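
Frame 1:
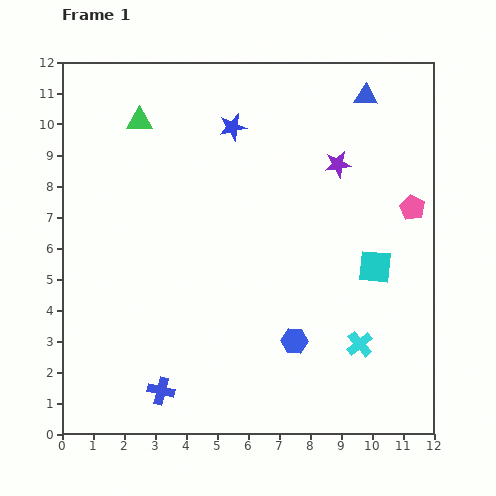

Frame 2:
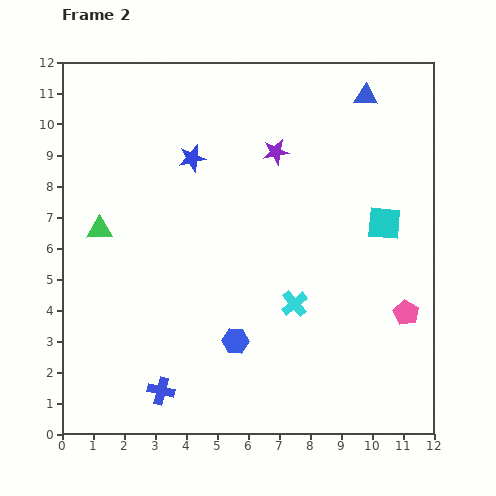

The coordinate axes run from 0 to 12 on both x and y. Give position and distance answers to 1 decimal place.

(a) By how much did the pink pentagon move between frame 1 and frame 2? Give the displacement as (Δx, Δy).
(-0.2, -3.4)

The pink pentagon was at (11.3, 7.3) in frame 1 and (11.1, 3.9) in frame 2.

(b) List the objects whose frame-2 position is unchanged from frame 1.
the blue cross, the blue triangle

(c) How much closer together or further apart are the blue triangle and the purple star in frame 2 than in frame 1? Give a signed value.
+1.0

Distance in frame 1: 2.4. Distance in frame 2: 3.4.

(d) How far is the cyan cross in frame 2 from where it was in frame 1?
2.5

The cyan cross moved from (9.6, 2.9) to (7.5, 4.2), a distance of √(2.1² + 1.3²) ≈ 2.5.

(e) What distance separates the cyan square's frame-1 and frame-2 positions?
1.4

The cyan square moved from (10.1, 5.4) to (10.4, 6.8), a distance of √(0.3² + 1.4²) ≈ 1.4.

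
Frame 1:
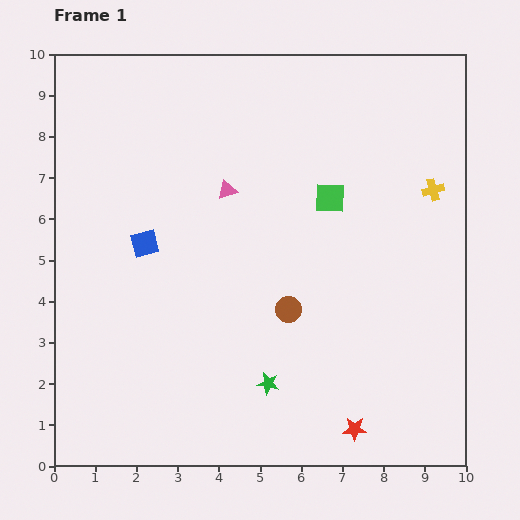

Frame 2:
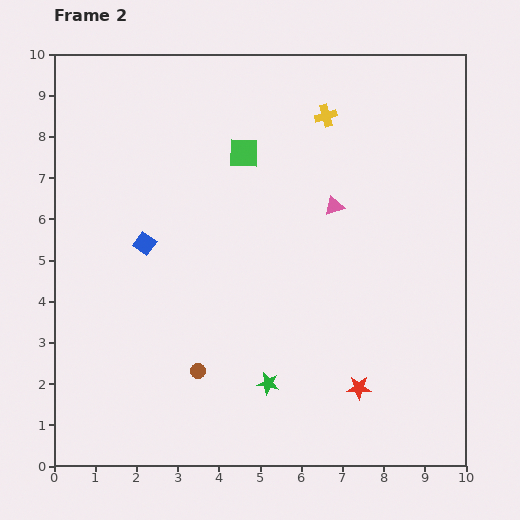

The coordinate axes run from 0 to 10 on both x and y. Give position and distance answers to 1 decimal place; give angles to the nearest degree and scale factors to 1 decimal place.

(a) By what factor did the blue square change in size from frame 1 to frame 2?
0.8×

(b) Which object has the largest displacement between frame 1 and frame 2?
the yellow cross

(moved 3.2; next 2.7)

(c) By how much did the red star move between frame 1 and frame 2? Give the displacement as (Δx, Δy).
(0.1, 1.0)

The red star was at (7.3, 0.9) in frame 1 and (7.4, 1.9) in frame 2.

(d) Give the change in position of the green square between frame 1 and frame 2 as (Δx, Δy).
(-2.1, 1.1)

The green square was at (6.7, 6.5) in frame 1 and (4.6, 7.6) in frame 2.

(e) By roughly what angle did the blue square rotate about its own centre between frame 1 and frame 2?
40° counter-clockwise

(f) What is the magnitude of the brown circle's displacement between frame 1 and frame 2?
2.7

The brown circle moved from (5.7, 3.8) to (3.5, 2.3), a distance of √(2.2² + 1.5²) ≈ 2.7.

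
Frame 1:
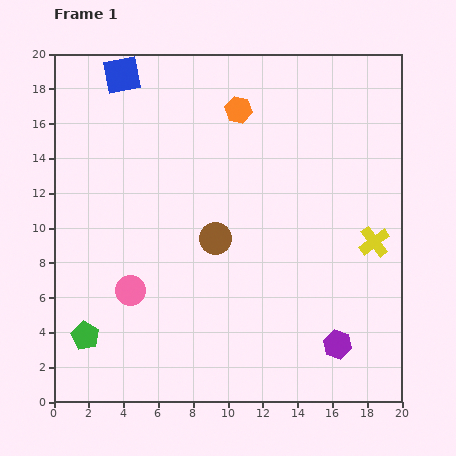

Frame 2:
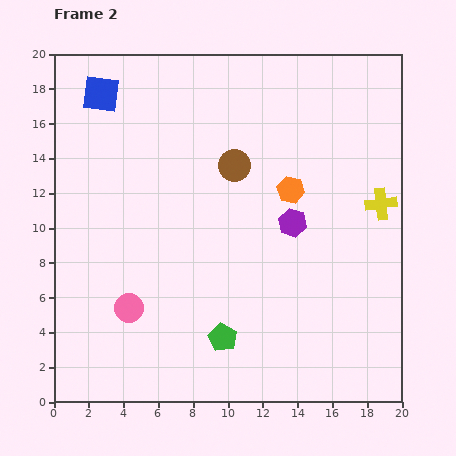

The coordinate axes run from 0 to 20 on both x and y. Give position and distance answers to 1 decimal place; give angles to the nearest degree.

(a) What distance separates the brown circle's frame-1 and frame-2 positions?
4.3

The brown circle moved from (9.3, 9.4) to (10.4, 13.6), a distance of √(1.1² + 4.2²) ≈ 4.3.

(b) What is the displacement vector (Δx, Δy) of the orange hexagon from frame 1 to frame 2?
(3.0, -4.6)

The orange hexagon was at (10.6, 16.8) in frame 1 and (13.6, 12.2) in frame 2.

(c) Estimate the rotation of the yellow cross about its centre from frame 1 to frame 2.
30° clockwise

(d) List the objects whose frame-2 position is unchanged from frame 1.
none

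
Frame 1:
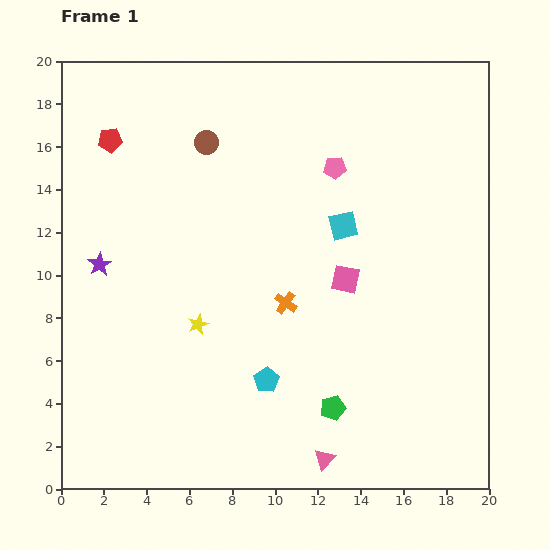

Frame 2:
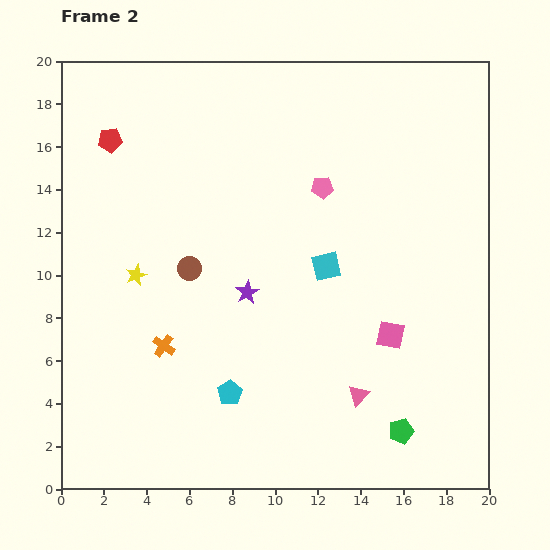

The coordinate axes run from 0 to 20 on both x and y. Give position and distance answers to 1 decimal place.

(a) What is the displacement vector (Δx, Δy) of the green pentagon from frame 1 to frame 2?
(3.2, -1.1)

The green pentagon was at (12.7, 3.8) in frame 1 and (15.9, 2.7) in frame 2.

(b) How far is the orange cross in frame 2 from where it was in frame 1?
6.0

The orange cross moved from (10.5, 8.7) to (4.8, 6.7), a distance of √(5.7² + 2.0²) ≈ 6.0.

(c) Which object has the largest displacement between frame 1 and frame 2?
the purple star

(moved 7.0; next 6.0)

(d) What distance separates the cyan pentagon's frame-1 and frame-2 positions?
1.8

The cyan pentagon moved from (9.6, 5.1) to (7.9, 4.5), a distance of √(1.7² + 0.6²) ≈ 1.8.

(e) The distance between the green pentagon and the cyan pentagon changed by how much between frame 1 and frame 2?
+4.8

Distance in frame 1: 3.4. Distance in frame 2: 8.2.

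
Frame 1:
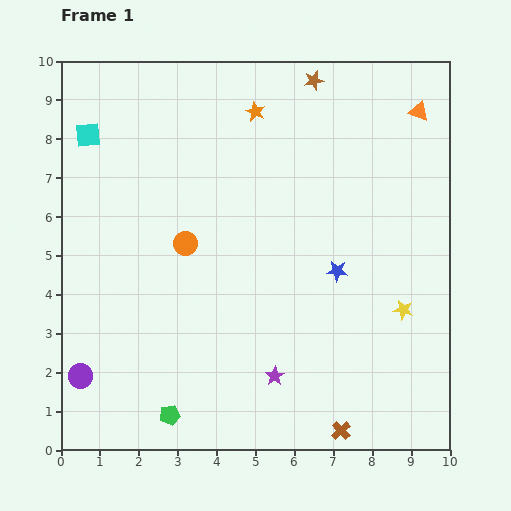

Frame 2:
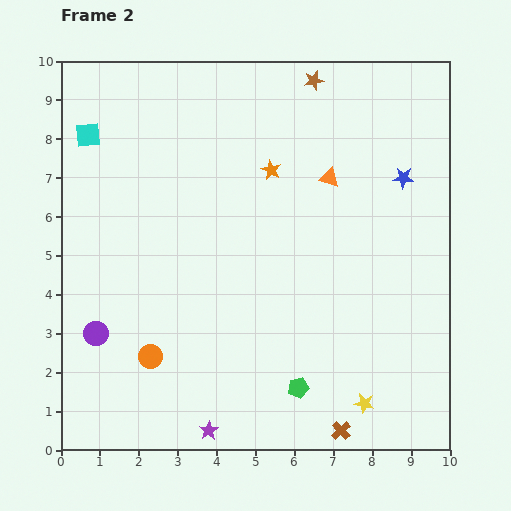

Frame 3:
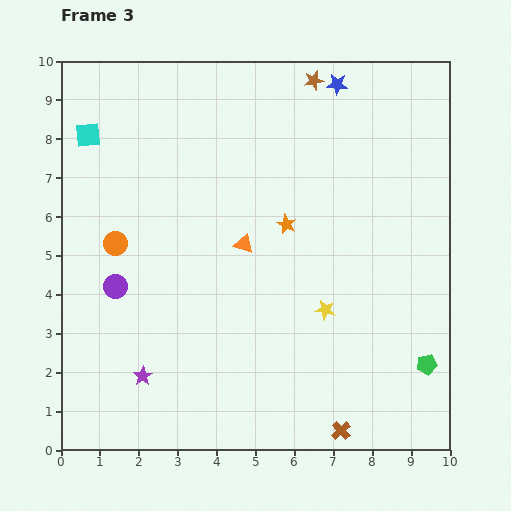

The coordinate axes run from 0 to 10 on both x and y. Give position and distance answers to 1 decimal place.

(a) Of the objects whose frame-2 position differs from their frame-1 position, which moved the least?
the purple circle

(moved 1.2)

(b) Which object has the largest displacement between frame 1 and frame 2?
the green pentagon

(moved 3.4; next 3.0)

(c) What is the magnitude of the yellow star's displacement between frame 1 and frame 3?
2.0

The yellow star moved from (8.8, 3.6) to (6.8, 3.6), a distance of √(2.0² + 0.0²) ≈ 2.0.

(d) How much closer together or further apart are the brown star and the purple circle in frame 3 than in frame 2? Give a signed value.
-1.2

Distance in frame 2: 8.6. Distance in frame 3: 7.4.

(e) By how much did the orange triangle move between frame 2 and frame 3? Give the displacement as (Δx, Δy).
(-2.2, -1.7)

The orange triangle was at (6.9, 7.0) in frame 2 and (4.7, 5.3) in frame 3.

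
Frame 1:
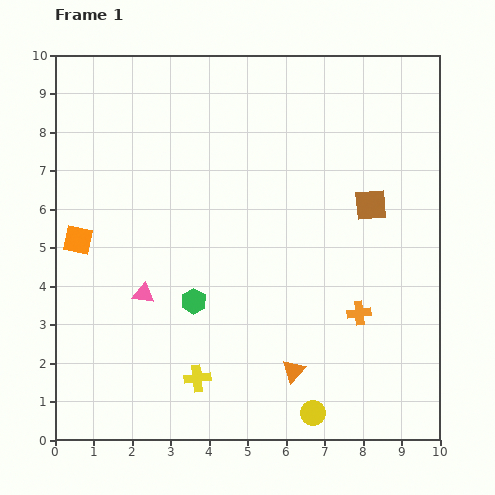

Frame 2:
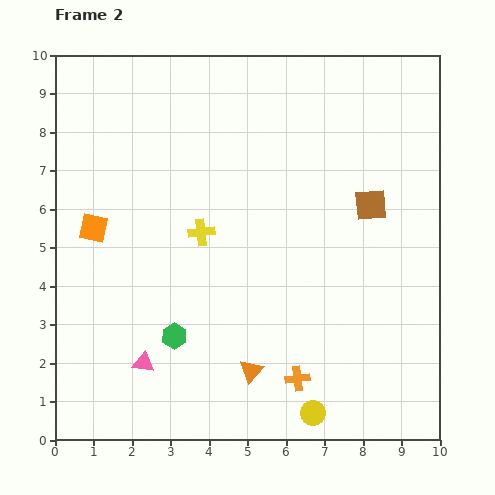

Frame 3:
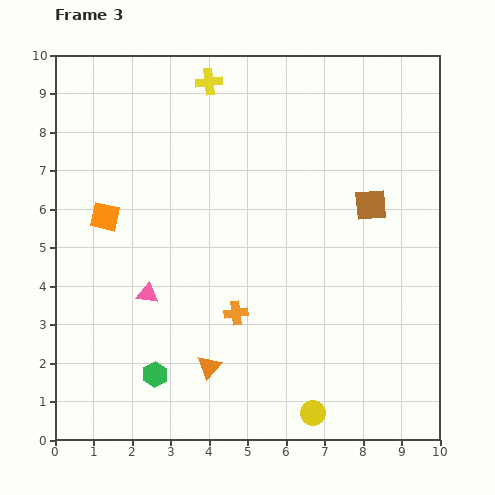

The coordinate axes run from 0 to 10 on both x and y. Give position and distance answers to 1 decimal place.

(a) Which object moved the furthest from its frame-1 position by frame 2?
the yellow cross

(moved 3.8; next 2.3)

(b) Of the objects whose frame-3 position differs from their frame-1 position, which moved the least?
the pink triangle

(moved 0.1)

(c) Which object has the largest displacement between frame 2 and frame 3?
the yellow cross

(moved 3.9; next 2.3)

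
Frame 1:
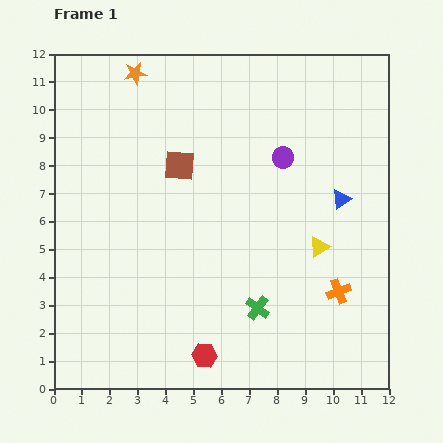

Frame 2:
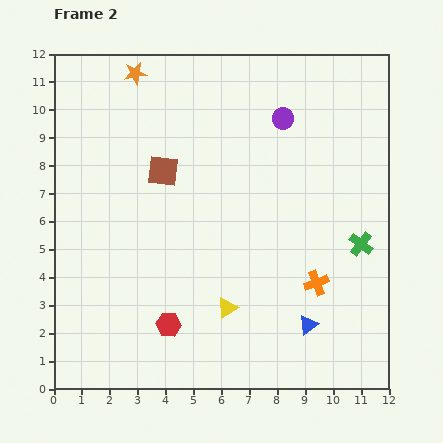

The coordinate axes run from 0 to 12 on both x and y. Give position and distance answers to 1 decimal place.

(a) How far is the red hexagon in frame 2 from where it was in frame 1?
1.7

The red hexagon moved from (5.4, 1.2) to (4.1, 2.3), a distance of √(1.3² + 1.1²) ≈ 1.7.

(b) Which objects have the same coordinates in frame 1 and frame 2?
the orange star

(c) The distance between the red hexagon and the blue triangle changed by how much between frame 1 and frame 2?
-2.4

Distance in frame 1: 7.4. Distance in frame 2: 5.0.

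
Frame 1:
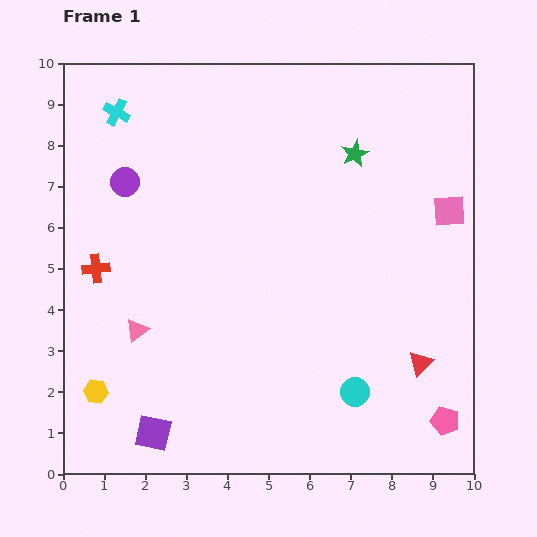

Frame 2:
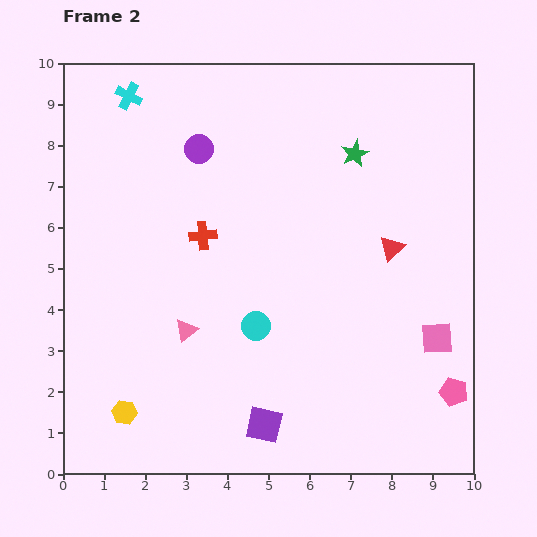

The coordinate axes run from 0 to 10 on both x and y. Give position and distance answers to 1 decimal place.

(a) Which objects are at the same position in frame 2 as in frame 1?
the green star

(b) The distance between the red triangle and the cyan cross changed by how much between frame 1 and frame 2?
-2.2

Distance in frame 1: 9.6. Distance in frame 2: 7.4.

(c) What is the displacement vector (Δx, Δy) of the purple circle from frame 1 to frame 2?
(1.8, 0.8)

The purple circle was at (1.5, 7.1) in frame 1 and (3.3, 7.9) in frame 2.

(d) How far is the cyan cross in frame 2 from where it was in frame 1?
0.5

The cyan cross moved from (1.3, 8.8) to (1.6, 9.2), a distance of √(0.3² + 0.4²) ≈ 0.5.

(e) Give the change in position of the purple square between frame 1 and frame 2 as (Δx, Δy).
(2.7, 0.2)

The purple square was at (2.2, 1.0) in frame 1 and (4.9, 1.2) in frame 2.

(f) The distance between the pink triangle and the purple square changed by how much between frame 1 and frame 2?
+0.5

Distance in frame 1: 2.5. Distance in frame 2: 3.0.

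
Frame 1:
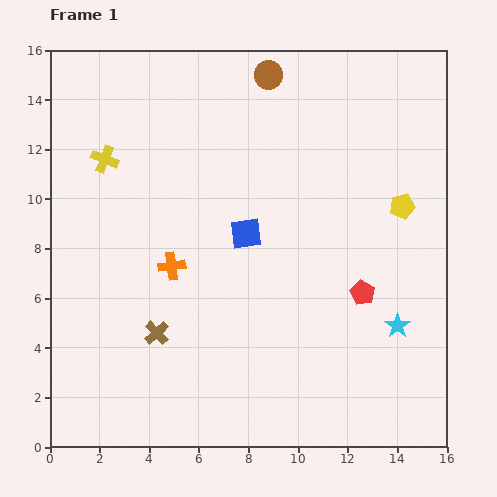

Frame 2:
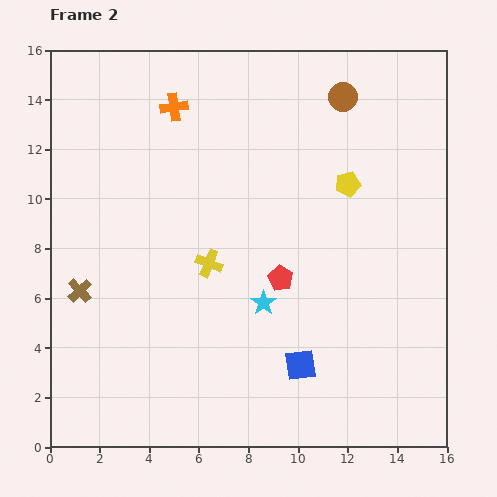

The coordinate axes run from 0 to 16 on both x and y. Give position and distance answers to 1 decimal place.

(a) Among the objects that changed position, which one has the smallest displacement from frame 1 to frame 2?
the yellow pentagon

(moved 2.4)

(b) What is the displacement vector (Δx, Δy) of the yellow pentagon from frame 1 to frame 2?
(-2.2, 0.9)

The yellow pentagon was at (14.2, 9.7) in frame 1 and (12.0, 10.6) in frame 2.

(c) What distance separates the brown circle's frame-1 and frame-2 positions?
3.1

The brown circle moved from (8.8, 15.0) to (11.8, 14.1), a distance of √(3.0² + 0.9²) ≈ 3.1.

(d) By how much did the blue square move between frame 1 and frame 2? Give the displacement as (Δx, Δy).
(2.2, -5.3)

The blue square was at (7.9, 8.6) in frame 1 and (10.1, 3.3) in frame 2.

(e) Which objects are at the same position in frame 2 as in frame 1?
none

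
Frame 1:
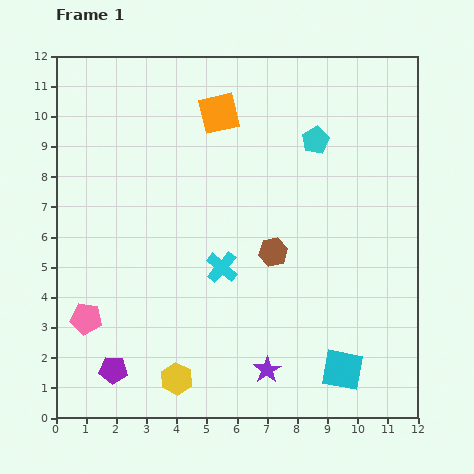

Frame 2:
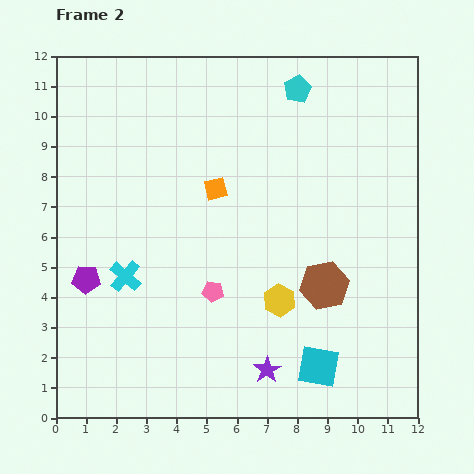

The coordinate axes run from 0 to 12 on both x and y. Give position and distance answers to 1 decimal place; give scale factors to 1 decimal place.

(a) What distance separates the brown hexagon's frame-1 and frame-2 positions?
2.0

The brown hexagon moved from (7.2, 5.5) to (8.9, 4.4), a distance of √(1.7² + 1.1²) ≈ 2.0.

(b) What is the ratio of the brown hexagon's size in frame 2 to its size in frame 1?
1.7×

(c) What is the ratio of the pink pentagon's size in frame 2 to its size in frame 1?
0.7×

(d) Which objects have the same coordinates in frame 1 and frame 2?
the purple star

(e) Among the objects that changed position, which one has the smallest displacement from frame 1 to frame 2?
the cyan square

(moved 0.8)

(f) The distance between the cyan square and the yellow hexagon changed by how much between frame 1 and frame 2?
-2.9

Distance in frame 1: 5.5. Distance in frame 2: 2.6.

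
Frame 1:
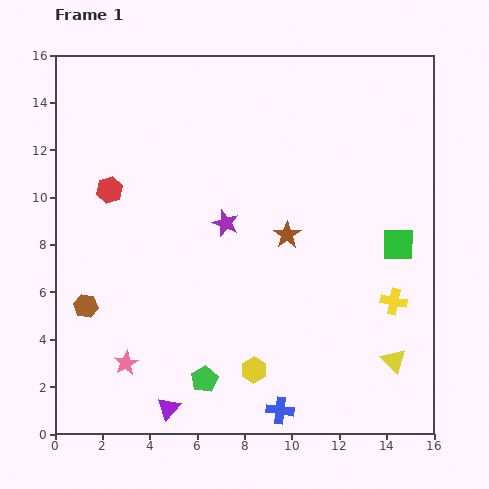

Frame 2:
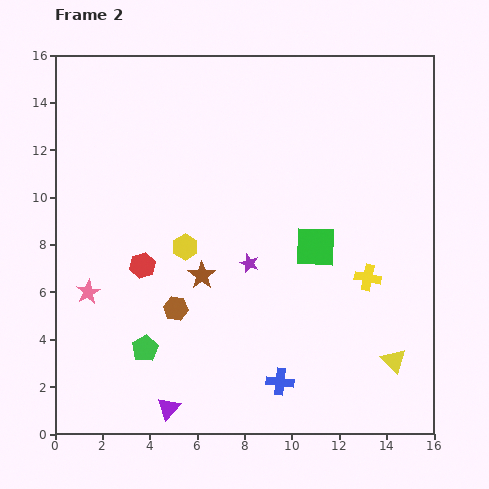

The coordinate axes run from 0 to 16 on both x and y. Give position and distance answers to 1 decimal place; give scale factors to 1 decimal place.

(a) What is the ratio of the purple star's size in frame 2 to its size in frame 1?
0.7×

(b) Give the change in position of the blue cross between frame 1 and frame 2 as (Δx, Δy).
(0.0, 1.2)

The blue cross was at (9.5, 1.0) in frame 1 and (9.5, 2.2) in frame 2.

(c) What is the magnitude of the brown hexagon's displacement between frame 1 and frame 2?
3.8

The brown hexagon moved from (1.3, 5.4) to (5.1, 5.3), a distance of √(3.8² + 0.1²) ≈ 3.8.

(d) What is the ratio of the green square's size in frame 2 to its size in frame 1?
1.3×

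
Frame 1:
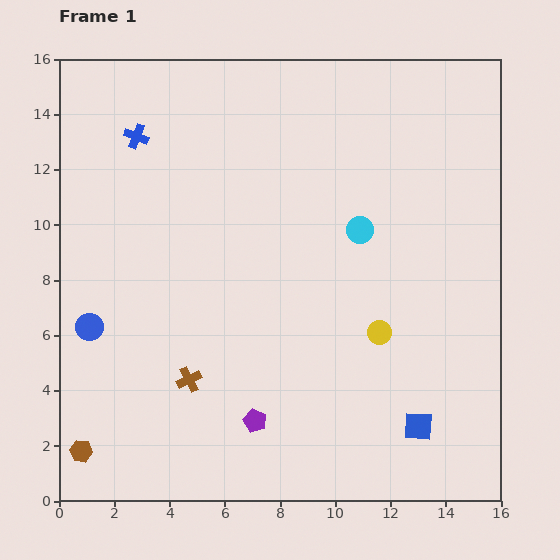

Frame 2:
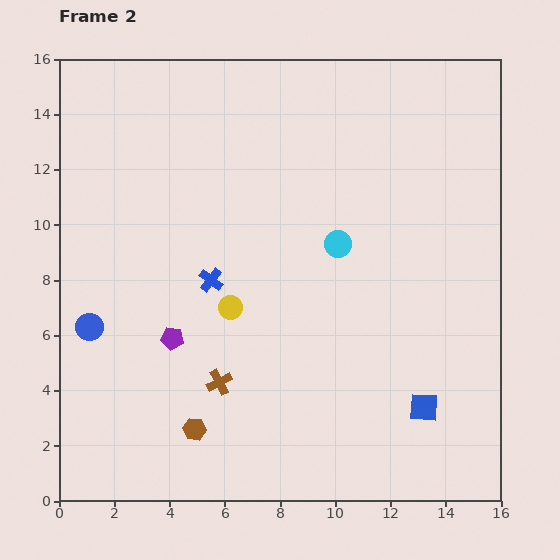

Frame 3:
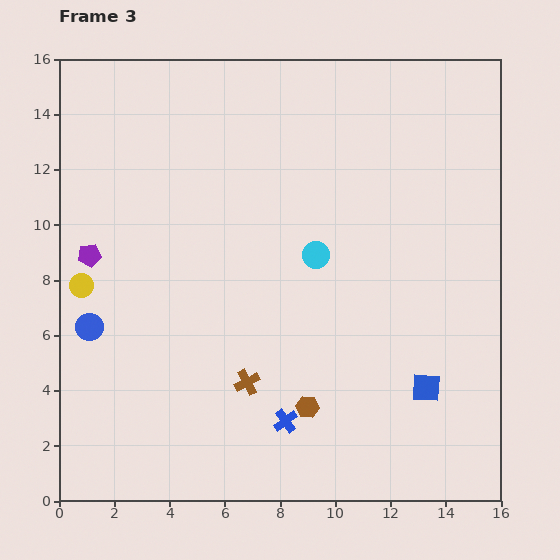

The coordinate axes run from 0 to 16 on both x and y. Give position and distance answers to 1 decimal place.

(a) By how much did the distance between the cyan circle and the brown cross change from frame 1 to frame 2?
-1.6

Distance in frame 1: 8.2. Distance in frame 2: 6.6.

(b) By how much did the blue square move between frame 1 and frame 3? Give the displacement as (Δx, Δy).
(0.3, 1.4)

The blue square was at (13.0, 2.7) in frame 1 and (13.3, 4.1) in frame 3.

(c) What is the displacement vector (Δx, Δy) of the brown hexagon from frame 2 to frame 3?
(4.1, 0.8)

The brown hexagon was at (4.9, 2.6) in frame 2 and (9.0, 3.4) in frame 3.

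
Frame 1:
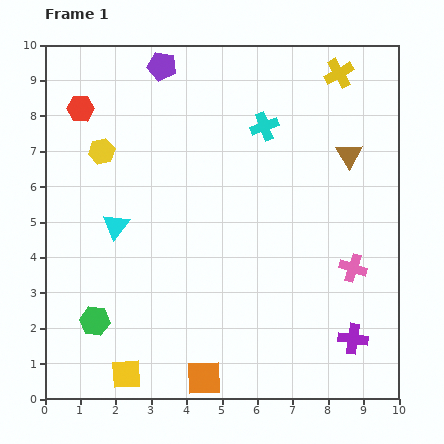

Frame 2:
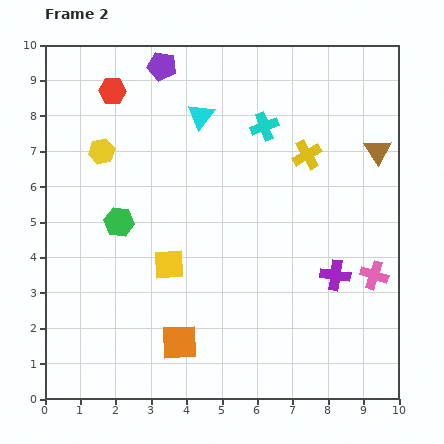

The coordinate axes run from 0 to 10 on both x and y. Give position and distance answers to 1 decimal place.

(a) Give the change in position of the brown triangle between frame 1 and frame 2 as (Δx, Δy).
(0.8, 0.1)

The brown triangle was at (8.6, 6.9) in frame 1 and (9.4, 7.0) in frame 2.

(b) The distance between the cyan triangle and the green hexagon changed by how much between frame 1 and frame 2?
+1.0

Distance in frame 1: 2.8. Distance in frame 2: 3.8.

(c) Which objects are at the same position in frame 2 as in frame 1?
the cyan cross, the yellow hexagon, the purple pentagon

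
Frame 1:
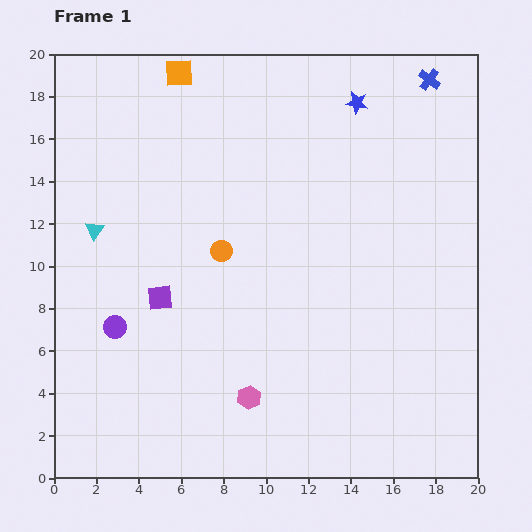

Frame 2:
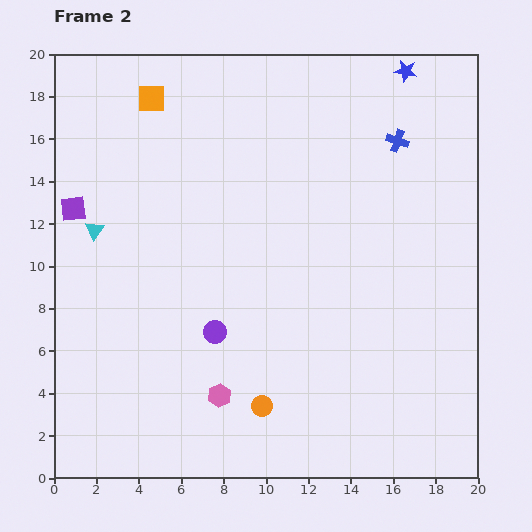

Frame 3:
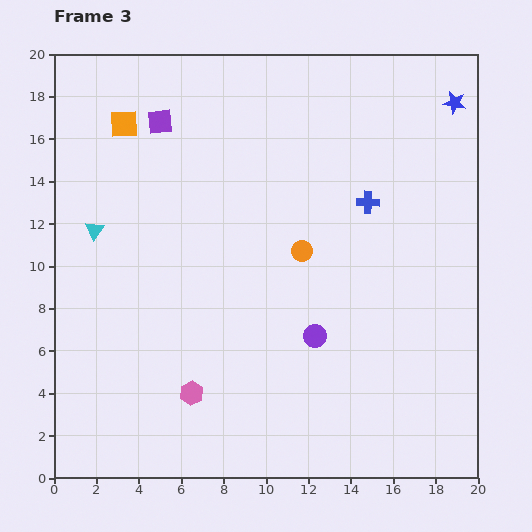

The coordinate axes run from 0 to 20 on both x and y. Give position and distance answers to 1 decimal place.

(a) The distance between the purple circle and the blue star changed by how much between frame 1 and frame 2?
-0.4

Distance in frame 1: 15.6. Distance in frame 2: 15.2.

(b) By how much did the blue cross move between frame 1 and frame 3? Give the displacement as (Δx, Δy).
(-2.9, -5.8)

The blue cross was at (17.7, 18.8) in frame 1 and (14.8, 13.0) in frame 3.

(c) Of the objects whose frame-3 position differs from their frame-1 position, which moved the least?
the pink hexagon

(moved 2.7)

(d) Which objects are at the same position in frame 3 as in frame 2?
the cyan triangle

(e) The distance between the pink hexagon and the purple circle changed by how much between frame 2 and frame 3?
+3.4

Distance in frame 2: 3.0. Distance in frame 3: 6.4.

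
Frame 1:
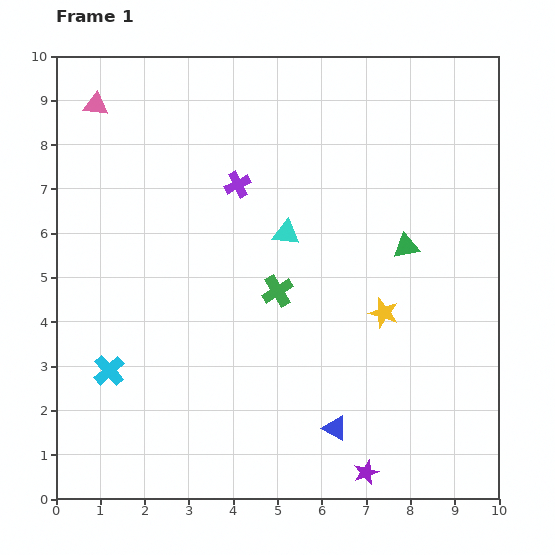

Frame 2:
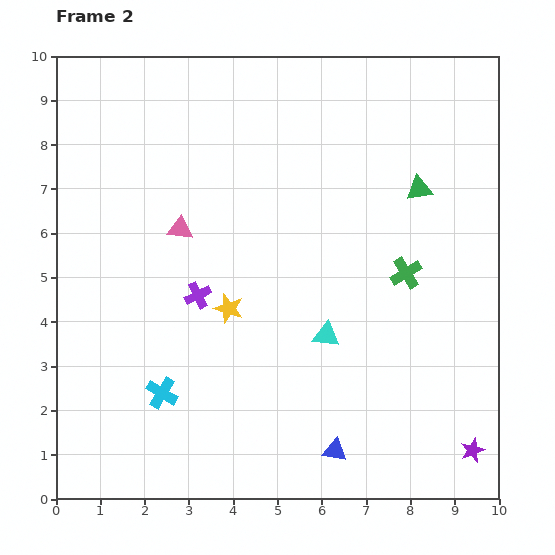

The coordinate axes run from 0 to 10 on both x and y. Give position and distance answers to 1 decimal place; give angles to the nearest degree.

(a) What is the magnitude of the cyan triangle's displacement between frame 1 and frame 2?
2.5

The cyan triangle moved from (5.2, 6.0) to (6.1, 3.7), a distance of √(0.9² + 2.3²) ≈ 2.5.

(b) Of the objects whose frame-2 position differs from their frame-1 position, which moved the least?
the blue triangle

(moved 0.5)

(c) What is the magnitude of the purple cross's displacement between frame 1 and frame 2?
2.7

The purple cross moved from (4.1, 7.1) to (3.2, 4.6), a distance of √(0.9² + 2.5²) ≈ 2.7.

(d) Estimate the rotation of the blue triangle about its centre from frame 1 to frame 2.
20° counter-clockwise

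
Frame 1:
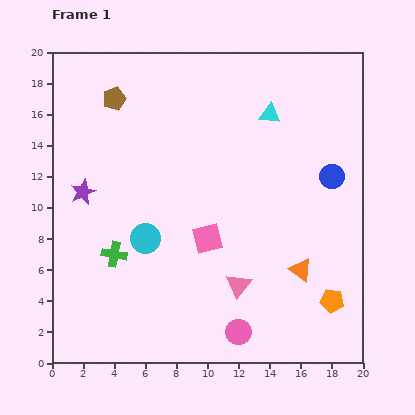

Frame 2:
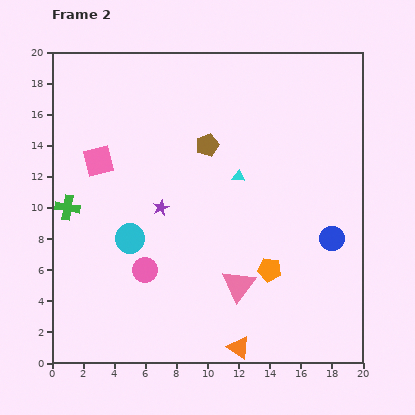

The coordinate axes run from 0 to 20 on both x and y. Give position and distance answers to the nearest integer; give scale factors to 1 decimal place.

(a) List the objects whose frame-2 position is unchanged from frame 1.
the pink triangle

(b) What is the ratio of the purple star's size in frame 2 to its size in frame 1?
0.6×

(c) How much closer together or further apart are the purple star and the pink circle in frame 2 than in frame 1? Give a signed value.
-9

Distance in frame 1: 13. Distance in frame 2: 4.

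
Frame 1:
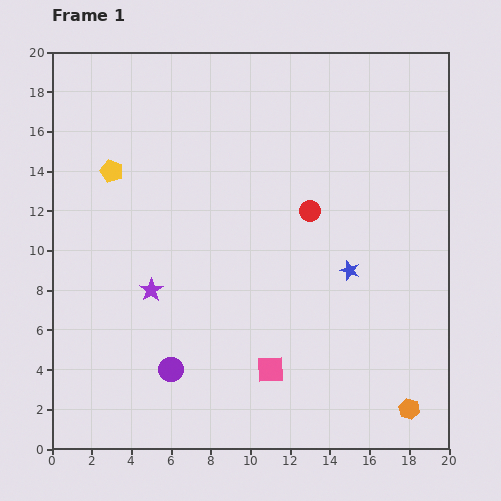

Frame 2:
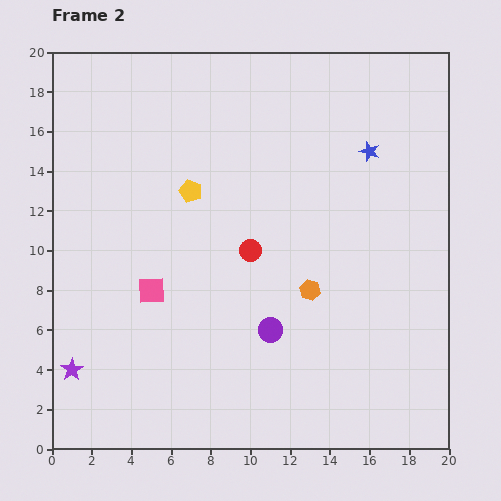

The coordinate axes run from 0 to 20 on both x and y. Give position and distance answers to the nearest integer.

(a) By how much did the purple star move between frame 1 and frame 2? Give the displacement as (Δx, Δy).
(-4, -4)

The purple star was at (5, 8) in frame 1 and (1, 4) in frame 2.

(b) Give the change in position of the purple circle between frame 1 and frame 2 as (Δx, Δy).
(5, 2)

The purple circle was at (6, 4) in frame 1 and (11, 6) in frame 2.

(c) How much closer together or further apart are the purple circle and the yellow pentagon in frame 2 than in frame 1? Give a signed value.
-2

Distance in frame 1: 10. Distance in frame 2: 8.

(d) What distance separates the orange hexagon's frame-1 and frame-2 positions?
8

The orange hexagon moved from (18, 2) to (13, 8), a distance of √(5² + 6²) ≈ 8.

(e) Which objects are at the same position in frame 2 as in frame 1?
none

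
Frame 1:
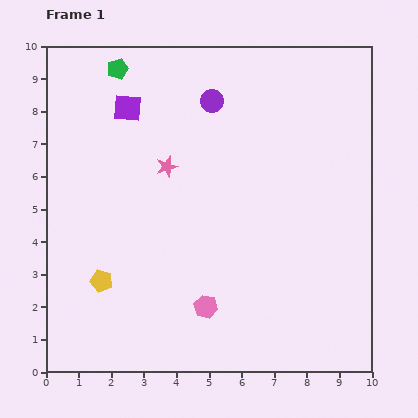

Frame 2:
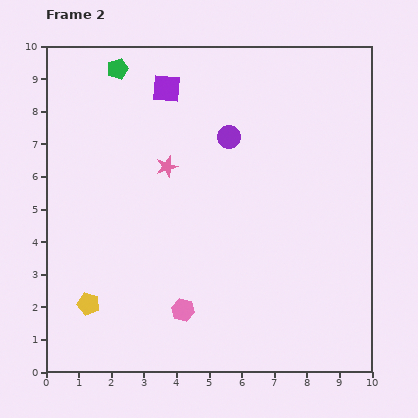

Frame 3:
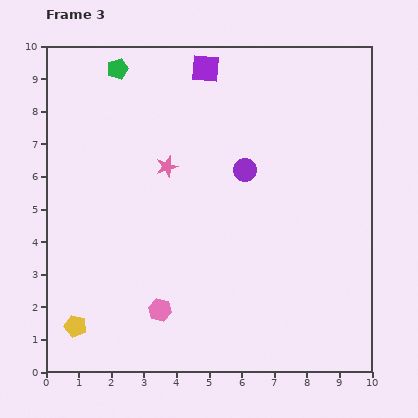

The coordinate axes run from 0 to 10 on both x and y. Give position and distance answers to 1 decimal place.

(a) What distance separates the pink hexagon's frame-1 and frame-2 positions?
0.7

The pink hexagon moved from (4.9, 2.0) to (4.2, 1.9), a distance of √(0.7² + 0.1²) ≈ 0.7.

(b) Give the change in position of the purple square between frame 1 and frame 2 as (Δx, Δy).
(1.2, 0.6)

The purple square was at (2.5, 8.1) in frame 1 and (3.7, 8.7) in frame 2.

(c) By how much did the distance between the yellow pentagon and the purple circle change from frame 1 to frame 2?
+0.2

Distance in frame 1: 6.5. Distance in frame 2: 6.7.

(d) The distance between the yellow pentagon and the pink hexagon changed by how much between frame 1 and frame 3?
-0.7

Distance in frame 1: 3.3. Distance in frame 3: 2.6.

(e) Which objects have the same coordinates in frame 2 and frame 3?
the pink star, the green pentagon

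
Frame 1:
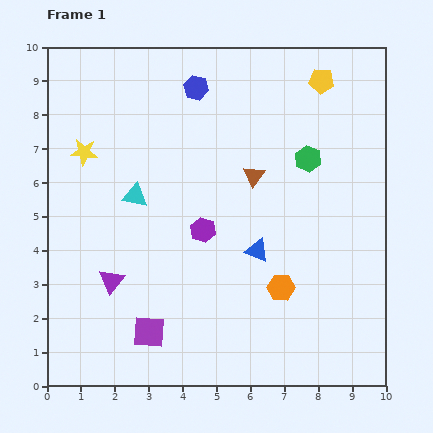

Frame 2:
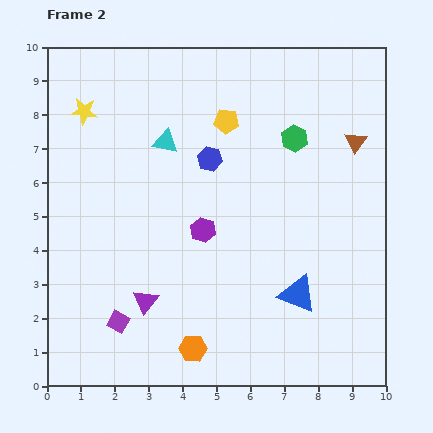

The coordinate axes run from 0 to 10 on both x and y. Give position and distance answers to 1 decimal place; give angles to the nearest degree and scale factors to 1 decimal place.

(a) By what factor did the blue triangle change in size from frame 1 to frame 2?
1.6×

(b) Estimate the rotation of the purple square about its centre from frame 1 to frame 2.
25° clockwise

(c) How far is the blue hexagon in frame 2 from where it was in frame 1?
2.1

The blue hexagon moved from (4.4, 8.8) to (4.8, 6.7), a distance of √(0.4² + 2.1²) ≈ 2.1.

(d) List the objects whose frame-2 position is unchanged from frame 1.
the purple hexagon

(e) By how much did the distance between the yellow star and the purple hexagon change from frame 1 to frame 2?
+0.7

Distance in frame 1: 4.2. Distance in frame 2: 4.9.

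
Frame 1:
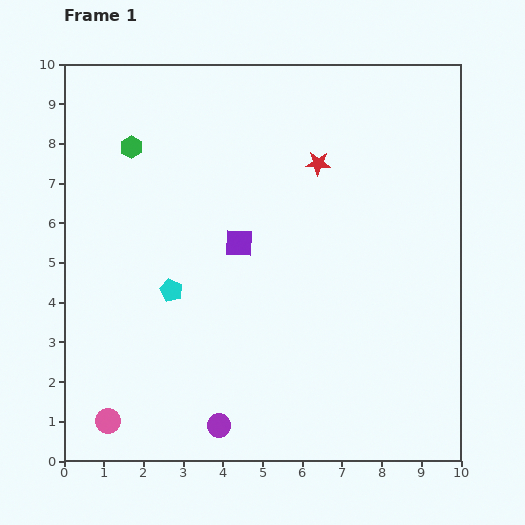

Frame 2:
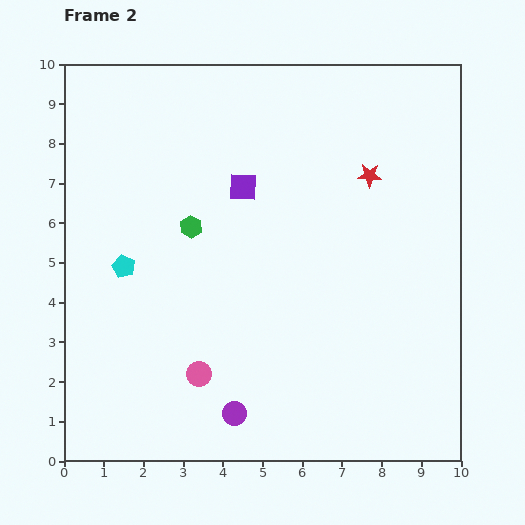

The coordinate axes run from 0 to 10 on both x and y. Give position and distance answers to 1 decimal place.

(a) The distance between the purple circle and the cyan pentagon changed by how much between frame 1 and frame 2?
+1.0

Distance in frame 1: 3.6. Distance in frame 2: 4.6.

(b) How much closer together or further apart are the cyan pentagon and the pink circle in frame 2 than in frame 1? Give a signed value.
-0.4

Distance in frame 1: 3.7. Distance in frame 2: 3.3.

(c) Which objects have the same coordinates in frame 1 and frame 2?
none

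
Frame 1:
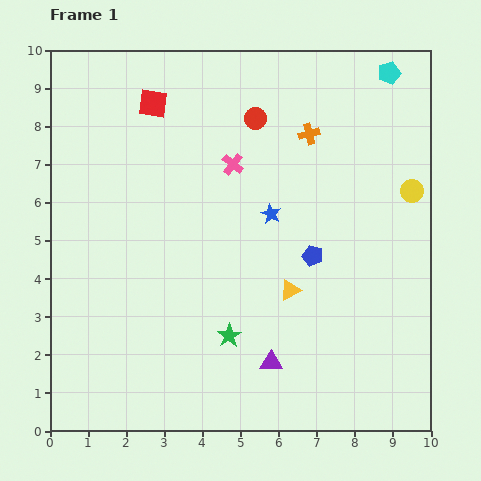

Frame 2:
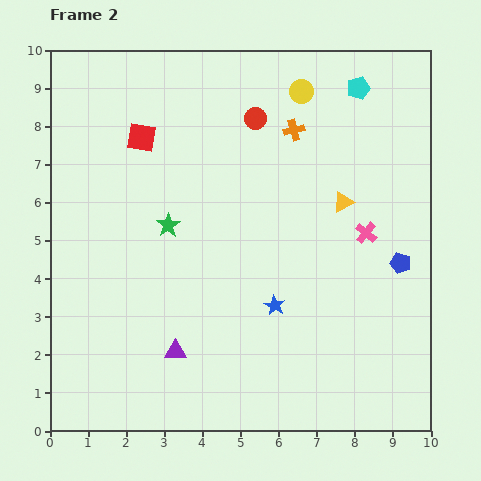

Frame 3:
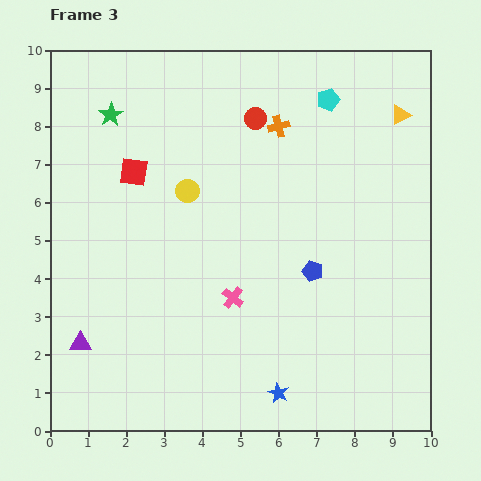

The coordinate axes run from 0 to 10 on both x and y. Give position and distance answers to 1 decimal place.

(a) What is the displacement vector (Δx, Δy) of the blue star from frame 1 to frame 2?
(0.1, -2.4)

The blue star was at (5.8, 5.7) in frame 1 and (5.9, 3.3) in frame 2.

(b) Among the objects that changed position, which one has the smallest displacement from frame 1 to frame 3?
the blue pentagon

(moved 0.4)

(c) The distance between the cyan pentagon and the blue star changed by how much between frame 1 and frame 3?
+3.0

Distance in frame 1: 4.8. Distance in frame 3: 7.8.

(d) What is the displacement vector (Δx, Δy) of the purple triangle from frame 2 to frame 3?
(-2.5, 0.2)

The purple triangle was at (3.3, 2.1) in frame 2 and (0.8, 2.3) in frame 3.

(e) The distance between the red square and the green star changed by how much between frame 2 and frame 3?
-0.8

Distance in frame 2: 2.4. Distance in frame 3: 1.6.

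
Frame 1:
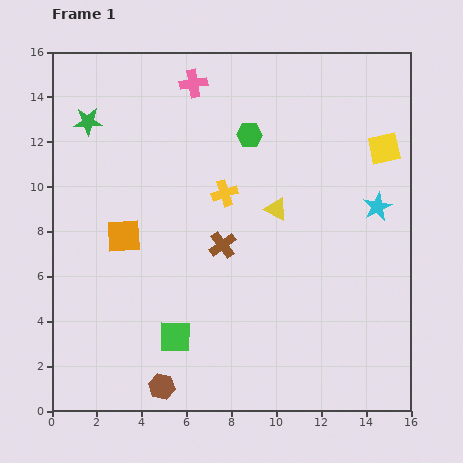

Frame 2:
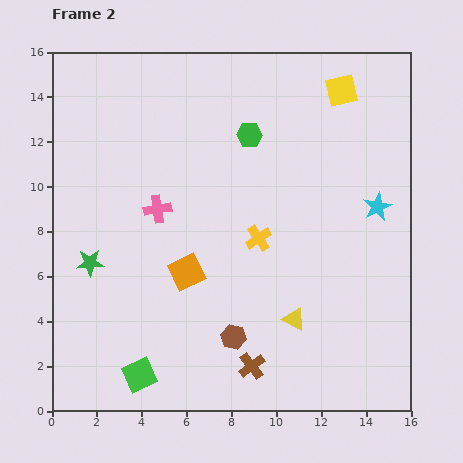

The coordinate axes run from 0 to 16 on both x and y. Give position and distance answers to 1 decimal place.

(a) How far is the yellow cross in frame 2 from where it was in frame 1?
2.5

The yellow cross moved from (7.7, 9.7) to (9.2, 7.7), a distance of √(1.5² + 2.0²) ≈ 2.5.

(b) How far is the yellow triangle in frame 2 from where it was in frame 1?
5.0

The yellow triangle moved from (10.0, 9.0) to (10.8, 4.1), a distance of √(0.8² + 4.9²) ≈ 5.0.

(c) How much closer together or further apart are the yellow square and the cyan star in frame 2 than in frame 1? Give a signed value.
+2.8

Distance in frame 1: 2.6. Distance in frame 2: 5.4.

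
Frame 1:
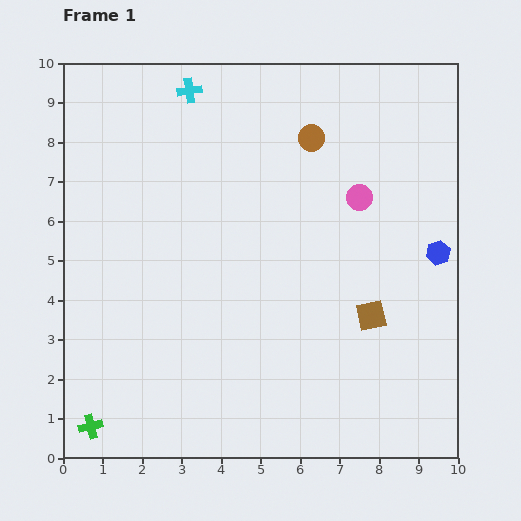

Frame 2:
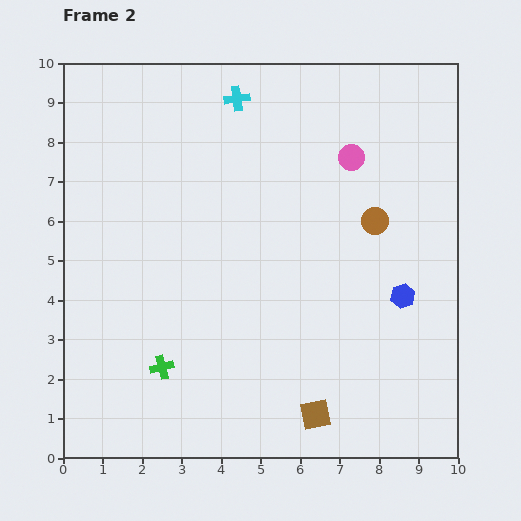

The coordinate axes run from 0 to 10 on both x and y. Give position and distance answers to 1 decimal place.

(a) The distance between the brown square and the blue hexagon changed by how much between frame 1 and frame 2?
+1.4

Distance in frame 1: 2.3. Distance in frame 2: 3.7.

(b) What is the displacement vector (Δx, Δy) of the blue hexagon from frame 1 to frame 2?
(-0.9, -1.1)

The blue hexagon was at (9.5, 5.2) in frame 1 and (8.6, 4.1) in frame 2.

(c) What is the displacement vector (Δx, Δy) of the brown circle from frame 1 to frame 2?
(1.6, -2.1)

The brown circle was at (6.3, 8.1) in frame 1 and (7.9, 6.0) in frame 2.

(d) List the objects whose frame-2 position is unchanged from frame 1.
none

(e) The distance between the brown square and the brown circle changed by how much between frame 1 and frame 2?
+0.4

Distance in frame 1: 4.7. Distance in frame 2: 5.1.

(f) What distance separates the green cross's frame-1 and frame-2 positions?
2.3

The green cross moved from (0.7, 0.8) to (2.5, 2.3), a distance of √(1.8² + 1.5²) ≈ 2.3.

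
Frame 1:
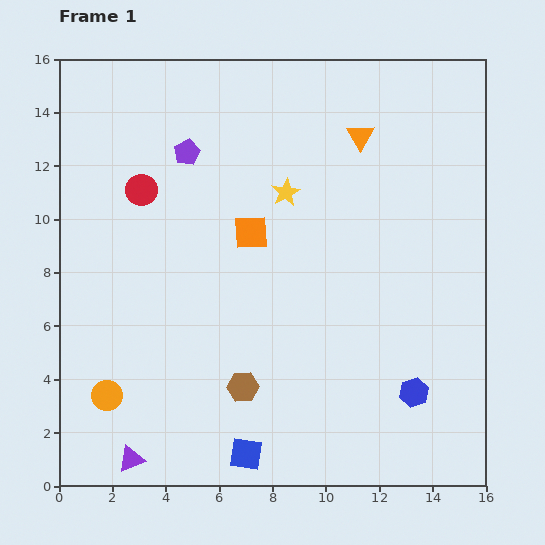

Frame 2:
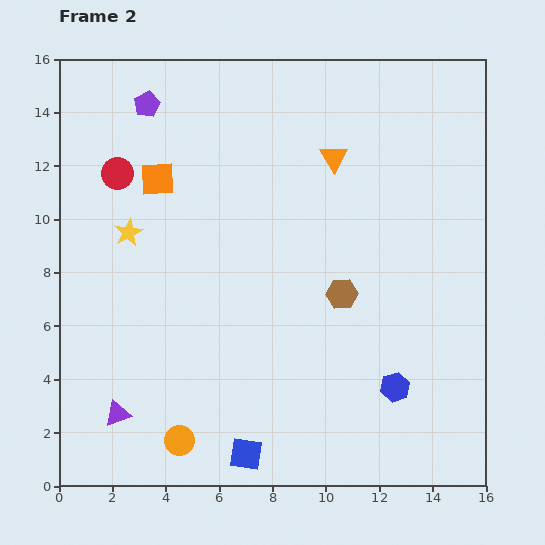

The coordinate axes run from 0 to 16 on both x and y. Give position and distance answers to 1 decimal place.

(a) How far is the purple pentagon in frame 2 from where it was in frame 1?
2.3

The purple pentagon moved from (4.8, 12.5) to (3.3, 14.3), a distance of √(1.5² + 1.8²) ≈ 2.3.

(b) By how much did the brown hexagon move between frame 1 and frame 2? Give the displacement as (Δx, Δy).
(3.7, 3.5)

The brown hexagon was at (6.9, 3.7) in frame 1 and (10.6, 7.2) in frame 2.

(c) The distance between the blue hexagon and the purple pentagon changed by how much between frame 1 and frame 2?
+1.7

Distance in frame 1: 12.4. Distance in frame 2: 14.1.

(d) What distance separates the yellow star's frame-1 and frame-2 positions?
6.1

The yellow star moved from (8.5, 11.0) to (2.6, 9.5), a distance of √(5.9² + 1.5²) ≈ 6.1.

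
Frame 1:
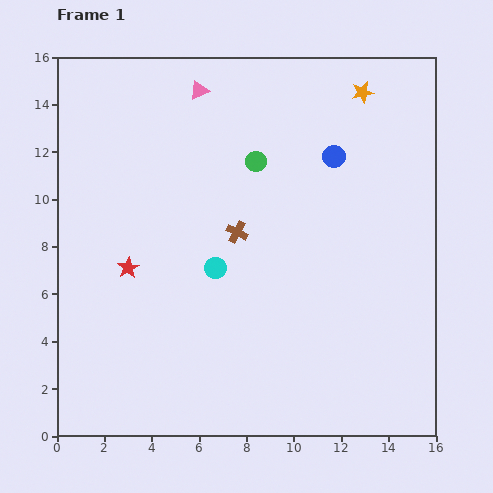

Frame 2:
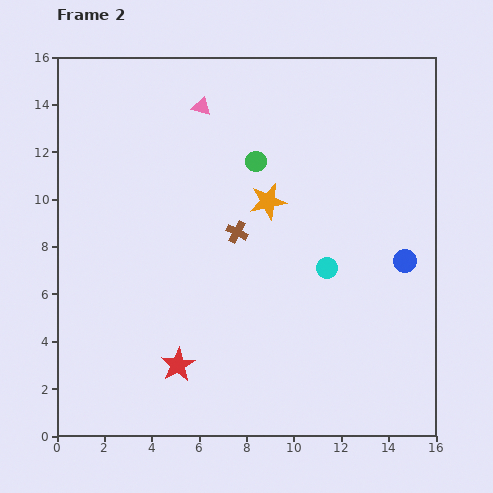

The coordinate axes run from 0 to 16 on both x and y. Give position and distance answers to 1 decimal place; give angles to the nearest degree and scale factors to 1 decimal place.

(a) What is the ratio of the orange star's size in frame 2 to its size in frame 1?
1.7×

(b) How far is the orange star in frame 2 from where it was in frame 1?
6.1

The orange star moved from (12.9, 14.5) to (8.9, 9.9), a distance of √(4.0² + 4.6²) ≈ 6.1.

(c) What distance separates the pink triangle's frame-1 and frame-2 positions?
0.7

The pink triangle moved from (6.0, 14.6) to (6.1, 13.9), a distance of √(0.1² + 0.7²) ≈ 0.7.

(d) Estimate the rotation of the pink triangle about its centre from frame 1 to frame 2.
38° clockwise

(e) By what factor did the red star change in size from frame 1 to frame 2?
1.6×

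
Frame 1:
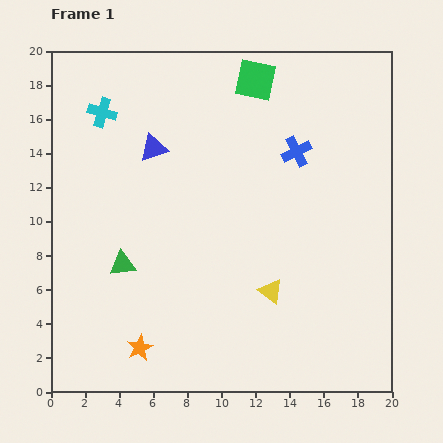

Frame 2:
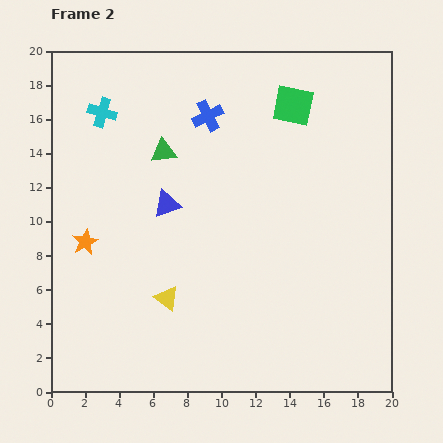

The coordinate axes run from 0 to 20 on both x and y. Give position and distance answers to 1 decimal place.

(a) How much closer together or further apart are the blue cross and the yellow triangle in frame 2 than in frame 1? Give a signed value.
+2.7

Distance in frame 1: 8.3. Distance in frame 2: 11.0.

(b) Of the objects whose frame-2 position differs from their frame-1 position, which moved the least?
the green square

(moved 2.7)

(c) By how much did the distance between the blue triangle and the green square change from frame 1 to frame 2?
+2.2

Distance in frame 1: 7.2. Distance in frame 2: 9.4.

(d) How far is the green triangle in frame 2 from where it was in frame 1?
7.0

The green triangle moved from (4.2, 7.5) to (6.6, 14.1), a distance of √(2.4² + 6.6²) ≈ 7.0.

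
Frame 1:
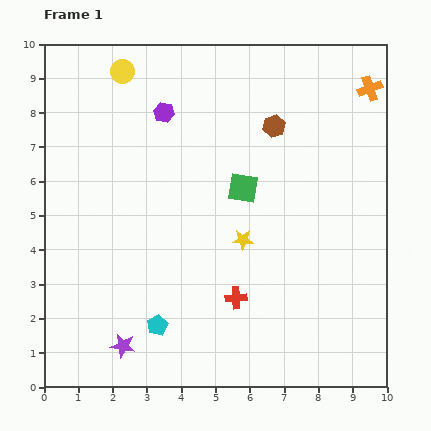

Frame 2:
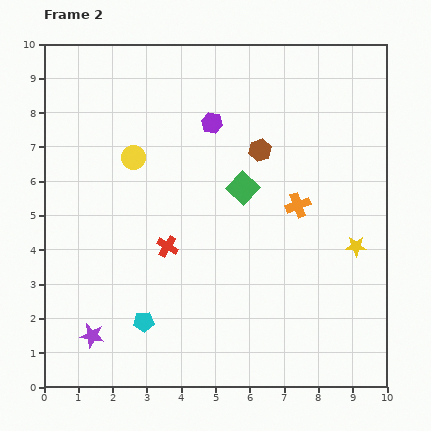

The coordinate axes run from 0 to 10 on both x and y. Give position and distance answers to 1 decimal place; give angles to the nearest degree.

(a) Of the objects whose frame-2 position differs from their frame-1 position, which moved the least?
the cyan pentagon

(moved 0.4)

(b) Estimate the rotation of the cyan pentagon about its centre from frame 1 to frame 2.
23° clockwise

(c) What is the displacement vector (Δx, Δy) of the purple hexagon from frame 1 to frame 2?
(1.4, -0.3)

The purple hexagon was at (3.5, 8.0) in frame 1 and (4.9, 7.7) in frame 2.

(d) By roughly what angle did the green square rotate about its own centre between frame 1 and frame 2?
34° clockwise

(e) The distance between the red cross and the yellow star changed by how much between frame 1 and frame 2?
+3.8

Distance in frame 1: 1.7. Distance in frame 2: 5.5.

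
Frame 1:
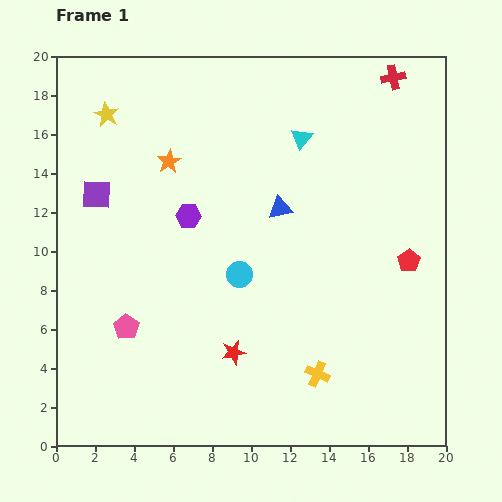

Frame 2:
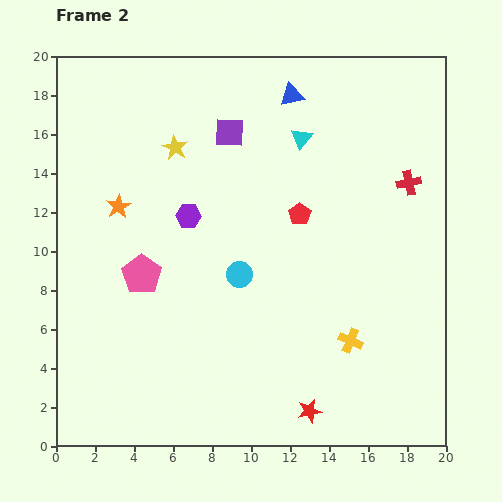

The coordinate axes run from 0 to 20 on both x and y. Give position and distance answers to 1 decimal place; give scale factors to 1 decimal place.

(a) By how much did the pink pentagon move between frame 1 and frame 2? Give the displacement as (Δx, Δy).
(0.8, 2.7)

The pink pentagon was at (3.6, 6.1) in frame 1 and (4.4, 8.8) in frame 2.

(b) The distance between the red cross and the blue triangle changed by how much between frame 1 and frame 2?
-1.4

Distance in frame 1: 8.9. Distance in frame 2: 7.5.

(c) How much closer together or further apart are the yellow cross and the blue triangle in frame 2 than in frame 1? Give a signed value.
+4.3

Distance in frame 1: 8.7. Distance in frame 2: 13.0.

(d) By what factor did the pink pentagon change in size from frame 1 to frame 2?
1.6×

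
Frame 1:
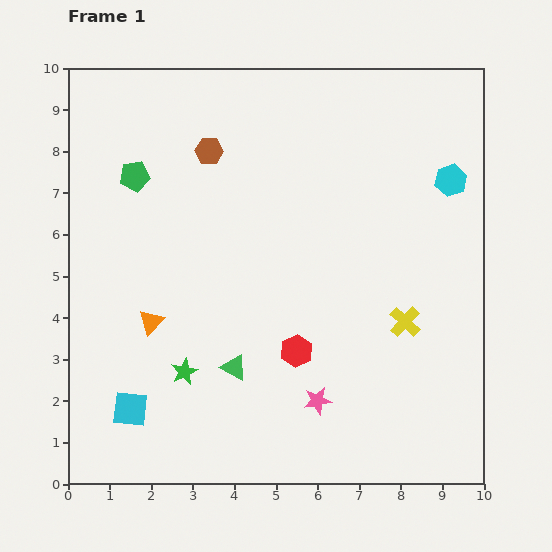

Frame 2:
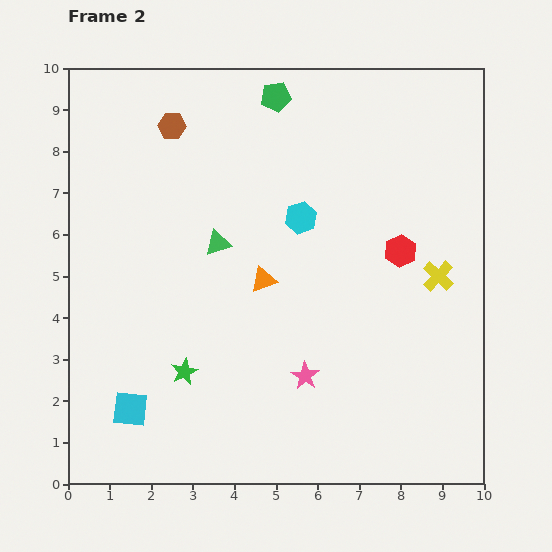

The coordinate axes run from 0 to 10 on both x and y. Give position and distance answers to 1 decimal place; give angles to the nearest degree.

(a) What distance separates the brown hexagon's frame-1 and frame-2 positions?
1.1

The brown hexagon moved from (3.4, 8.0) to (2.5, 8.6), a distance of √(0.9² + 0.6²) ≈ 1.1.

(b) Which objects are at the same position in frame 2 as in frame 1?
the cyan square, the green star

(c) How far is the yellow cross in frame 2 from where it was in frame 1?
1.4

The yellow cross moved from (8.1, 3.9) to (8.9, 5.0), a distance of √(0.8² + 1.1²) ≈ 1.4.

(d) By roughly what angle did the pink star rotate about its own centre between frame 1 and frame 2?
30° counter-clockwise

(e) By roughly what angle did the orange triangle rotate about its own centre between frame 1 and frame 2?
27° clockwise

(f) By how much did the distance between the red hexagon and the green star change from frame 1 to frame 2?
+3.3

Distance in frame 1: 2.7. Distance in frame 2: 6.0.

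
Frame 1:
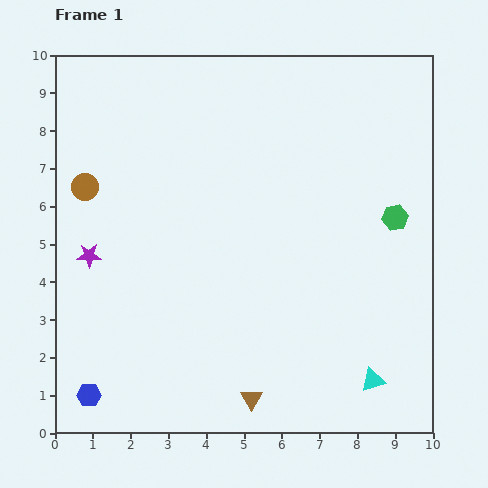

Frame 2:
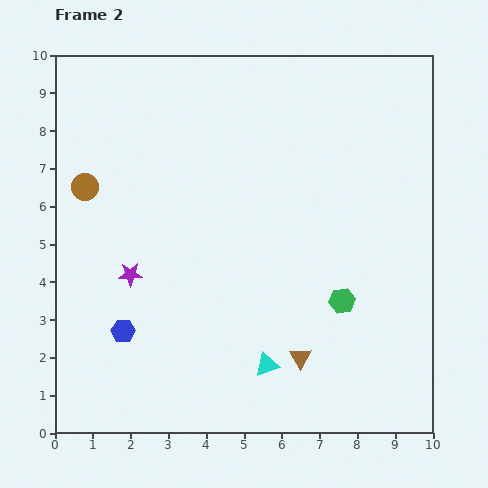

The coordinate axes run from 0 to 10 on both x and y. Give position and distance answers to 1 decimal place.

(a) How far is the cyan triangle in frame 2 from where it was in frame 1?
2.8

The cyan triangle moved from (8.4, 1.4) to (5.6, 1.8), a distance of √(2.8² + 0.4²) ≈ 2.8.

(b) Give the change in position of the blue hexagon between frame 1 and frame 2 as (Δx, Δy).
(0.9, 1.7)

The blue hexagon was at (0.9, 1.0) in frame 1 and (1.8, 2.7) in frame 2.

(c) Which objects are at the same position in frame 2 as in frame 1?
the brown circle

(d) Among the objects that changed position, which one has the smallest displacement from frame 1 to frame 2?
the purple star

(moved 1.2)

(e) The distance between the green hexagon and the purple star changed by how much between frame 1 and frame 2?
-2.6

Distance in frame 1: 8.2. Distance in frame 2: 5.6.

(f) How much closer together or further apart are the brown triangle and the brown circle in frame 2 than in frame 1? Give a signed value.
+0.2

Distance in frame 1: 7.1. Distance in frame 2: 7.3.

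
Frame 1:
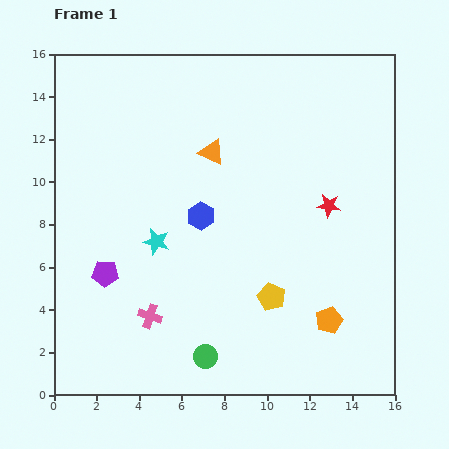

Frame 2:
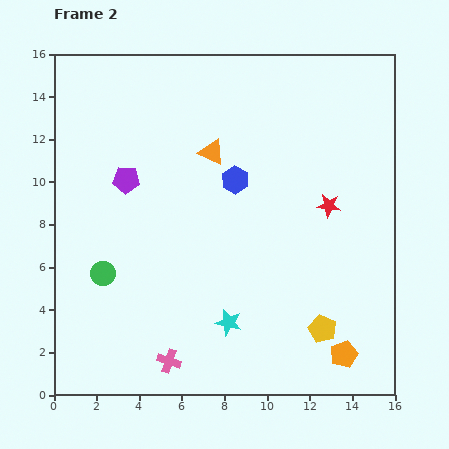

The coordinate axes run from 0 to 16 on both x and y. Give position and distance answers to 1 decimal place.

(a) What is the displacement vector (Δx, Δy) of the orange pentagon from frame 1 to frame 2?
(0.7, -1.6)

The orange pentagon was at (12.9, 3.5) in frame 1 and (13.6, 1.9) in frame 2.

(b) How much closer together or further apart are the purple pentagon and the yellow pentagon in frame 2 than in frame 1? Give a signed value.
+3.7

Distance in frame 1: 7.9. Distance in frame 2: 11.6.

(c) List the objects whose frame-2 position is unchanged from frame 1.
the orange triangle, the red star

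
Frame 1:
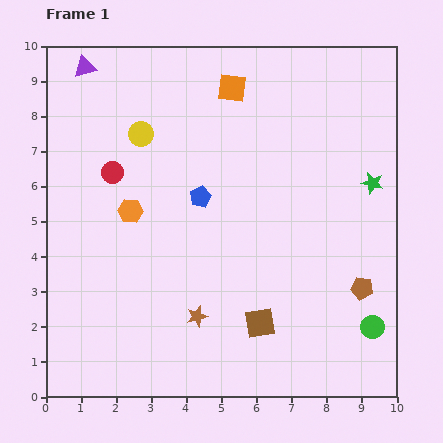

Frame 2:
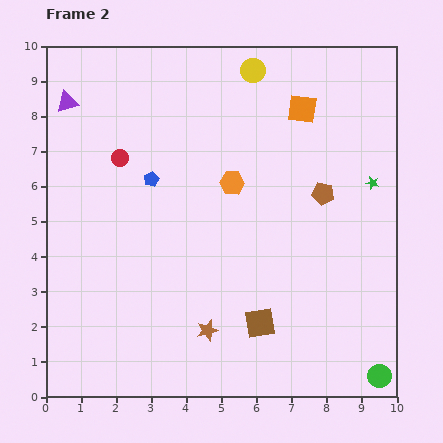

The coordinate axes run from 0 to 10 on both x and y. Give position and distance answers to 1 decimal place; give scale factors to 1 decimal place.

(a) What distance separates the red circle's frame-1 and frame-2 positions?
0.4

The red circle moved from (1.9, 6.4) to (2.1, 6.8), a distance of √(0.2² + 0.4²) ≈ 0.4.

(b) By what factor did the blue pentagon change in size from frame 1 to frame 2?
0.7×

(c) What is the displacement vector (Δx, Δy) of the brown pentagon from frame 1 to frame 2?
(-1.1, 2.7)

The brown pentagon was at (9.0, 3.1) in frame 1 and (7.9, 5.8) in frame 2.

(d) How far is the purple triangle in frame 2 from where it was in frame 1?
1.1

The purple triangle moved from (1.1, 9.4) to (0.6, 8.4), a distance of √(0.5² + 1.0²) ≈ 1.1.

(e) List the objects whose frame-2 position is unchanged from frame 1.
the green star, the brown square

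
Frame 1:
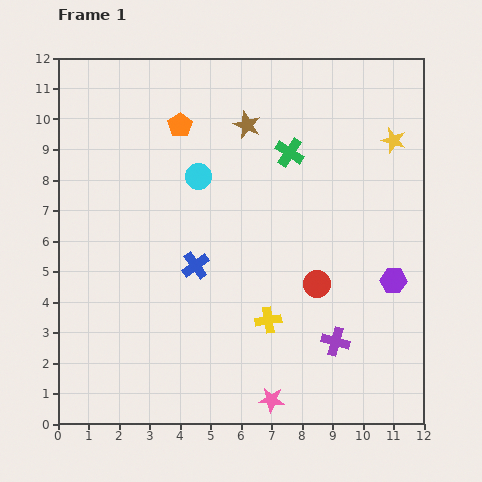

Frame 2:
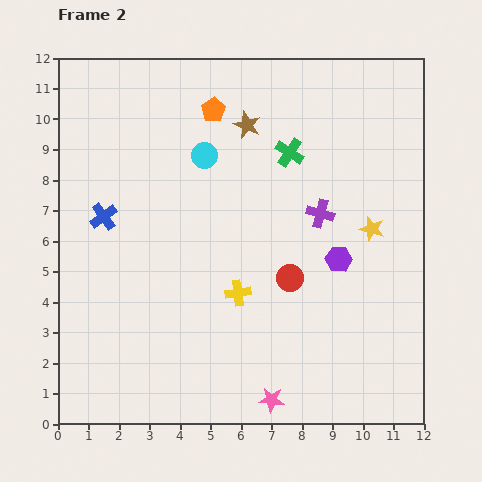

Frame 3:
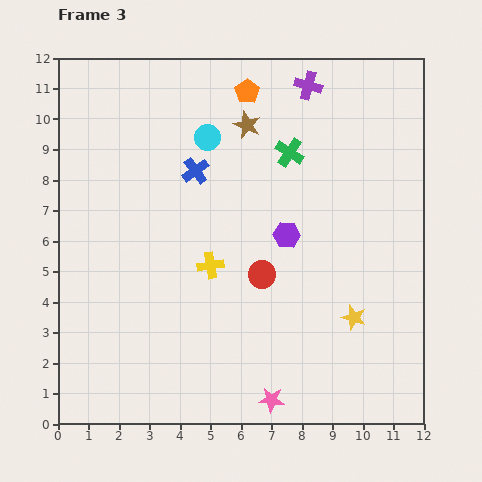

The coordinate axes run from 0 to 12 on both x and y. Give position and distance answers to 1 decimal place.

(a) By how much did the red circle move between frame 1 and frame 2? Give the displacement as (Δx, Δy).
(-0.9, 0.2)

The red circle was at (8.5, 4.6) in frame 1 and (7.6, 4.8) in frame 2.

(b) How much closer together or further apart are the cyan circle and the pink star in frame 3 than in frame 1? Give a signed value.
+1.2

Distance in frame 1: 7.7. Distance in frame 3: 8.9.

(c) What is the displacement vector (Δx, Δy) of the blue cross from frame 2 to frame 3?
(3.0, 1.5)

The blue cross was at (1.5, 6.8) in frame 2 and (4.5, 8.3) in frame 3.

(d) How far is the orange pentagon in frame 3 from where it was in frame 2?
1.3

The orange pentagon moved from (5.1, 10.3) to (6.2, 10.9), a distance of √(1.1² + 0.6²) ≈ 1.3.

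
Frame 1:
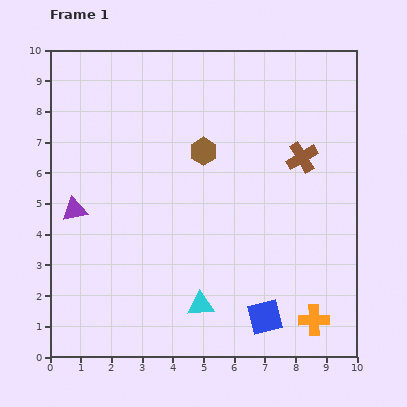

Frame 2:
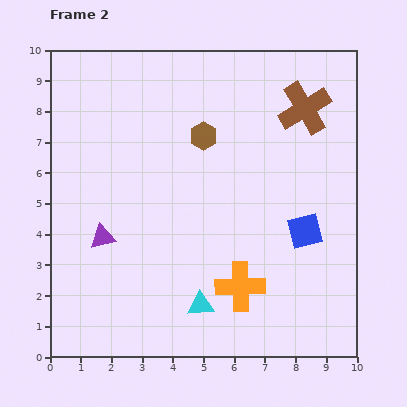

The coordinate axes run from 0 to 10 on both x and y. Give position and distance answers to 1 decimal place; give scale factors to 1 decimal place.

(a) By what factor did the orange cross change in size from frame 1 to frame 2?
1.6×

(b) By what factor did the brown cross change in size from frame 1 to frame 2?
1.7×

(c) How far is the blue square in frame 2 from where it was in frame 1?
3.1

The blue square moved from (7.0, 1.3) to (8.3, 4.1), a distance of √(1.3² + 2.8²) ≈ 3.1.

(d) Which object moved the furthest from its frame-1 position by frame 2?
the blue square

(moved 3.1; next 2.6)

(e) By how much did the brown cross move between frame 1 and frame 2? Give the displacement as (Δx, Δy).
(0.1, 1.6)

The brown cross was at (8.2, 6.5) in frame 1 and (8.3, 8.1) in frame 2.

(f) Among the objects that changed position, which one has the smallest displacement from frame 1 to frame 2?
the brown hexagon

(moved 0.5)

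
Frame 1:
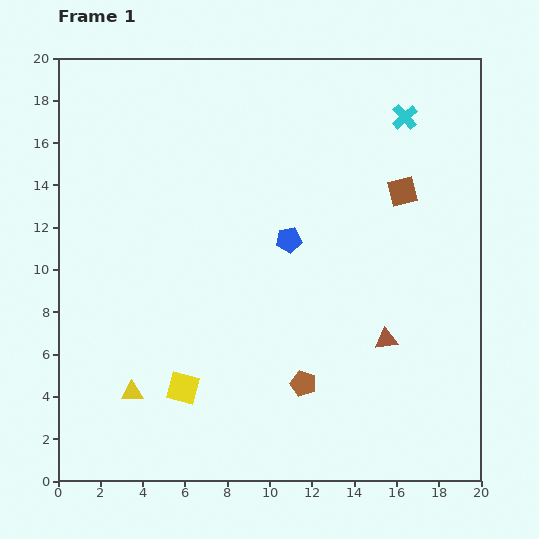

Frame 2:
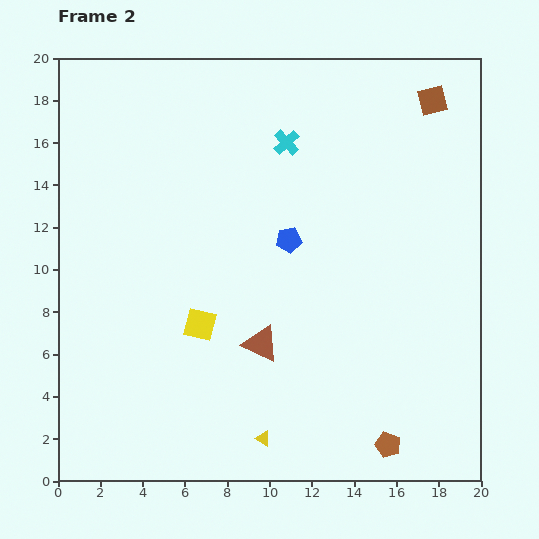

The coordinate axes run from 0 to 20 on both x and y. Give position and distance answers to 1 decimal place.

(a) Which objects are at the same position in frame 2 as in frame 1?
the blue pentagon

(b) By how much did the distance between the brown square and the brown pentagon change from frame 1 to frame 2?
+6.2

Distance in frame 1: 10.2. Distance in frame 2: 16.4.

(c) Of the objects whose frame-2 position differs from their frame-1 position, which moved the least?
the yellow square

(moved 3.1)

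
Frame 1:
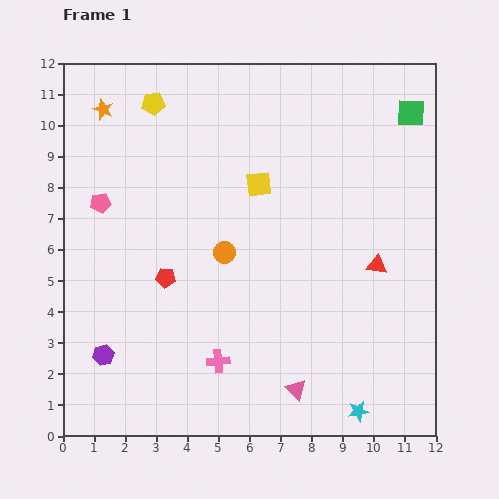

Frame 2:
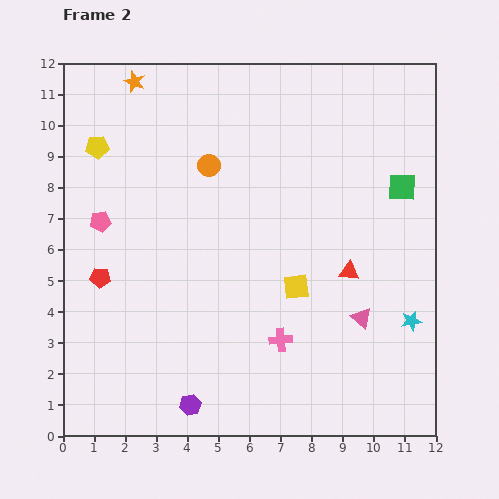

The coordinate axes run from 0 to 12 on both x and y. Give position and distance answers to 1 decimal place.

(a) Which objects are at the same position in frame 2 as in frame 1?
none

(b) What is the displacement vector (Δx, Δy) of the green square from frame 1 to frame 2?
(-0.3, -2.4)

The green square was at (11.2, 10.4) in frame 1 and (10.9, 8.0) in frame 2.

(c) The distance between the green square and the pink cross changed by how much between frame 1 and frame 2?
-3.8

Distance in frame 1: 10.1. Distance in frame 2: 6.3.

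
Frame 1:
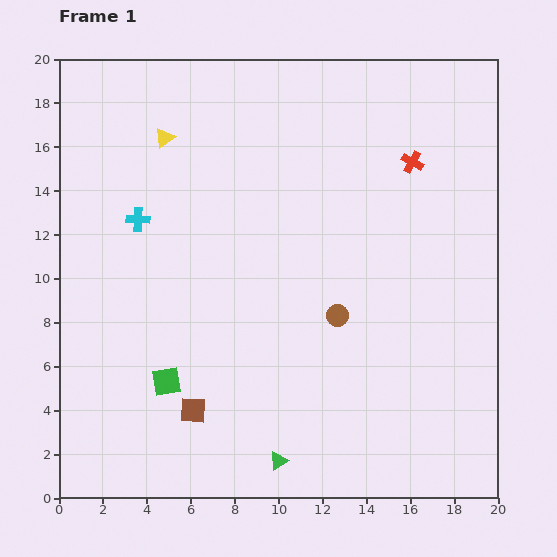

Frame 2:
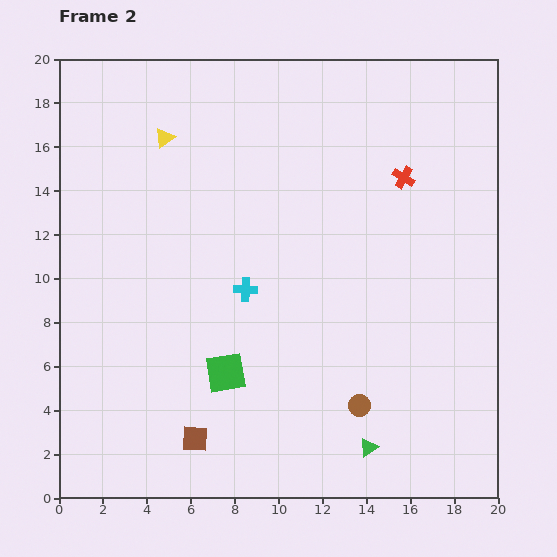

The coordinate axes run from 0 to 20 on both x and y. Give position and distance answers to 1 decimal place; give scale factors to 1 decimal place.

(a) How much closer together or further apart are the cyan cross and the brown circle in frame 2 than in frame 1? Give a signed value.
-2.7

Distance in frame 1: 10.1. Distance in frame 2: 7.4.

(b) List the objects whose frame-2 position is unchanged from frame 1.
the yellow triangle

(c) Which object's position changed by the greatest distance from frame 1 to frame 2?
the cyan cross

(moved 5.9; next 4.2)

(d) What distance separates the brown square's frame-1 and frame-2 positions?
1.3

The brown square moved from (6.1, 4.0) to (6.2, 2.7), a distance of √(0.1² + 1.3²) ≈ 1.3.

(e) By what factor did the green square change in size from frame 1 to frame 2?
1.4×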